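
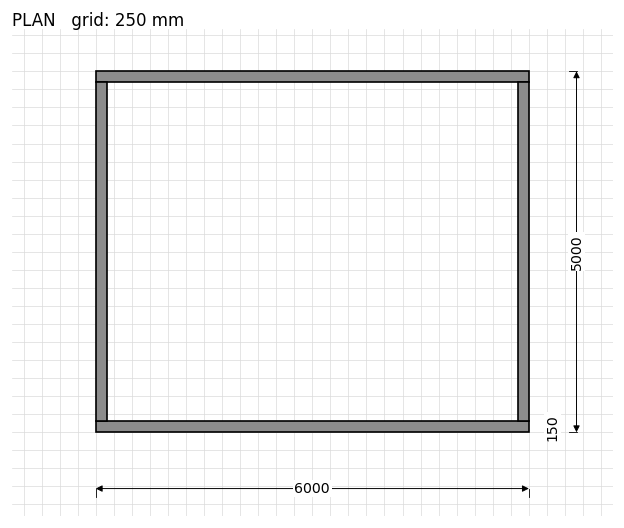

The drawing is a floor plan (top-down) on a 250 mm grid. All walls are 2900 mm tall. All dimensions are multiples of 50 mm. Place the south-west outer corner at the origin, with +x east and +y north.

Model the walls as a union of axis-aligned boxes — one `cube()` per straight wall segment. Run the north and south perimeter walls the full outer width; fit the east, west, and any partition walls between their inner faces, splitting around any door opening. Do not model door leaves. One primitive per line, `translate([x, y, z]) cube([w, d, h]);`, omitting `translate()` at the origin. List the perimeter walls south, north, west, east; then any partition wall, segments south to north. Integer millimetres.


cube([6000, 150, 2900]);
translate([0, 4850, 0]) cube([6000, 150, 2900]);
translate([0, 150, 0]) cube([150, 4700, 2900]);
translate([5850, 150, 0]) cube([150, 4700, 2900]);


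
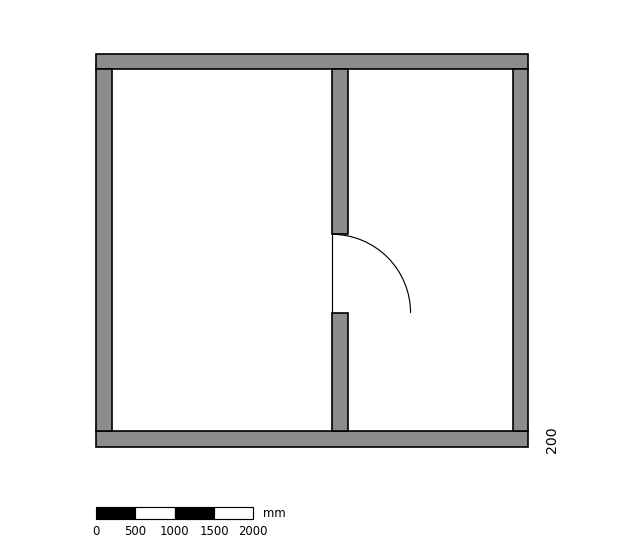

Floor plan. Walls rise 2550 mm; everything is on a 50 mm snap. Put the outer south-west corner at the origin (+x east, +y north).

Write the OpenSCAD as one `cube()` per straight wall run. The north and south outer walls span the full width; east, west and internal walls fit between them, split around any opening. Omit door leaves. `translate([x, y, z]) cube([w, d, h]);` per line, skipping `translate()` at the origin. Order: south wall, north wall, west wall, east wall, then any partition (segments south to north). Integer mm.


cube([5500, 200, 2550]);
translate([0, 4800, 0]) cube([5500, 200, 2550]);
translate([0, 200, 0]) cube([200, 4600, 2550]);
translate([5300, 200, 0]) cube([200, 4600, 2550]);
translate([3000, 200, 0]) cube([200, 1500, 2550]);
translate([3000, 2700, 0]) cube([200, 2100, 2550]);


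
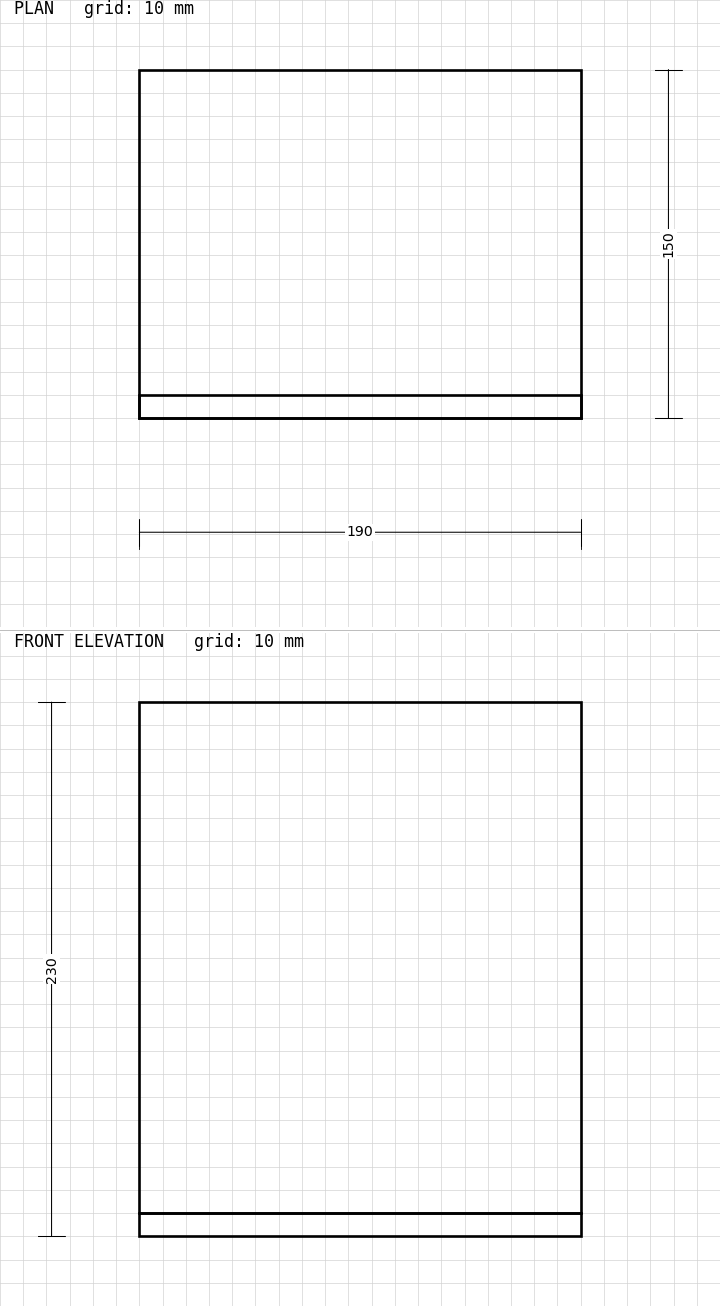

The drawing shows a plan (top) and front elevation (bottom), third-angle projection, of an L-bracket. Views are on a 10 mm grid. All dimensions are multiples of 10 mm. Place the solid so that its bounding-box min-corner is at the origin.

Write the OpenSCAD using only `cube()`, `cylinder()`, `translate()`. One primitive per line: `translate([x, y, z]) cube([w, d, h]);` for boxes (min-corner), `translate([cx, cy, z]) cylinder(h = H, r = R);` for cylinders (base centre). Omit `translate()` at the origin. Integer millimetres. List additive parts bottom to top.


cube([190, 150, 10]);
translate([0, 0, 10]) cube([190, 10, 220]);


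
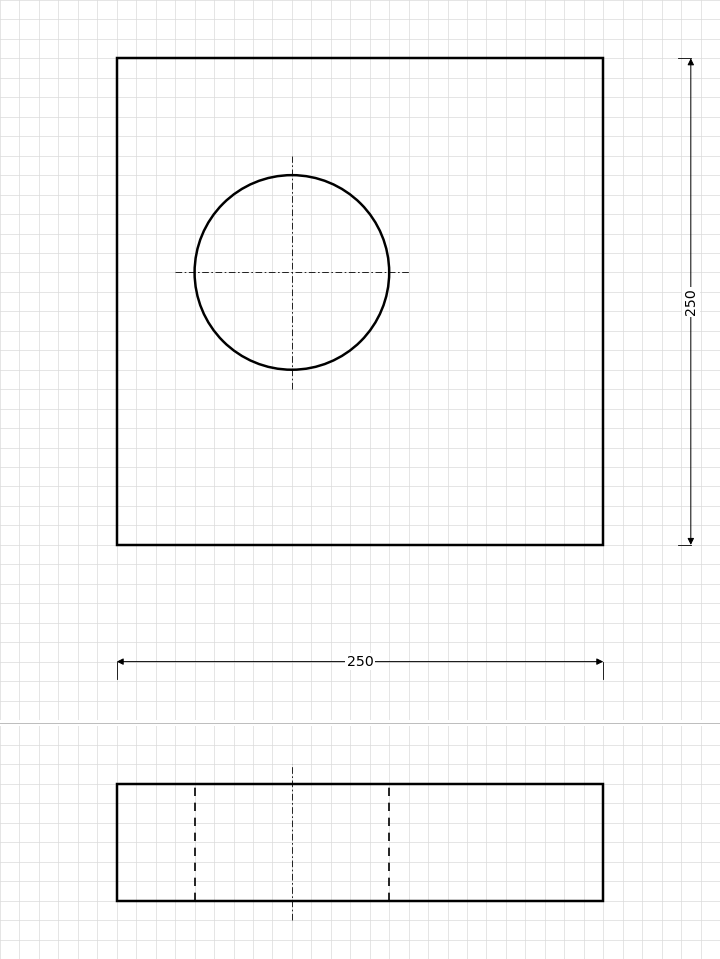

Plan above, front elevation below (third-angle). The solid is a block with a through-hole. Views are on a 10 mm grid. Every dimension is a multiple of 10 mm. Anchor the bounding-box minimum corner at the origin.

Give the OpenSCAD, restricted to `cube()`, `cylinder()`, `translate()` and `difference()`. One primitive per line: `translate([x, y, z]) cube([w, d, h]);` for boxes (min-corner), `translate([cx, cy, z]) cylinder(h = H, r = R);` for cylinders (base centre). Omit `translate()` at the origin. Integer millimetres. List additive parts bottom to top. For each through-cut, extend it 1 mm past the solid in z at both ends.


difference() {
  cube([250, 250, 60]);
  translate([90, 140, -1]) cylinder(h = 62, r = 50);
}


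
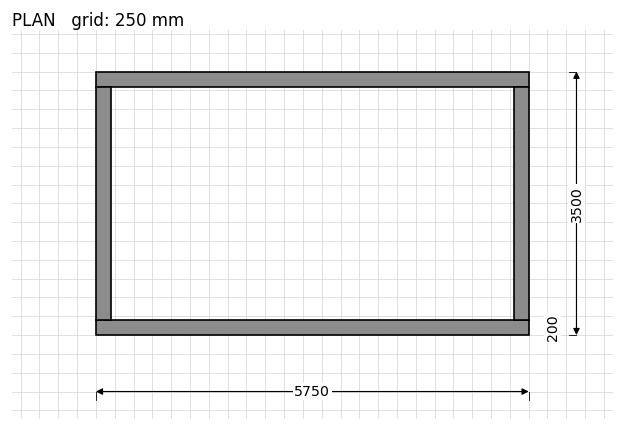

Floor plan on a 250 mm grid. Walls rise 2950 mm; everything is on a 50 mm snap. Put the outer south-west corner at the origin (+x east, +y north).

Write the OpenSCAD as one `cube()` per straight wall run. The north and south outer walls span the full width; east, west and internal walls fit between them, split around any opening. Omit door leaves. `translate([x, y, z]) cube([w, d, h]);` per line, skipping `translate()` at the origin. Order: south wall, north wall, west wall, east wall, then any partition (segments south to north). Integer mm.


cube([5750, 200, 2950]);
translate([0, 3300, 0]) cube([5750, 200, 2950]);
translate([0, 200, 0]) cube([200, 3100, 2950]);
translate([5550, 200, 0]) cube([200, 3100, 2950]);


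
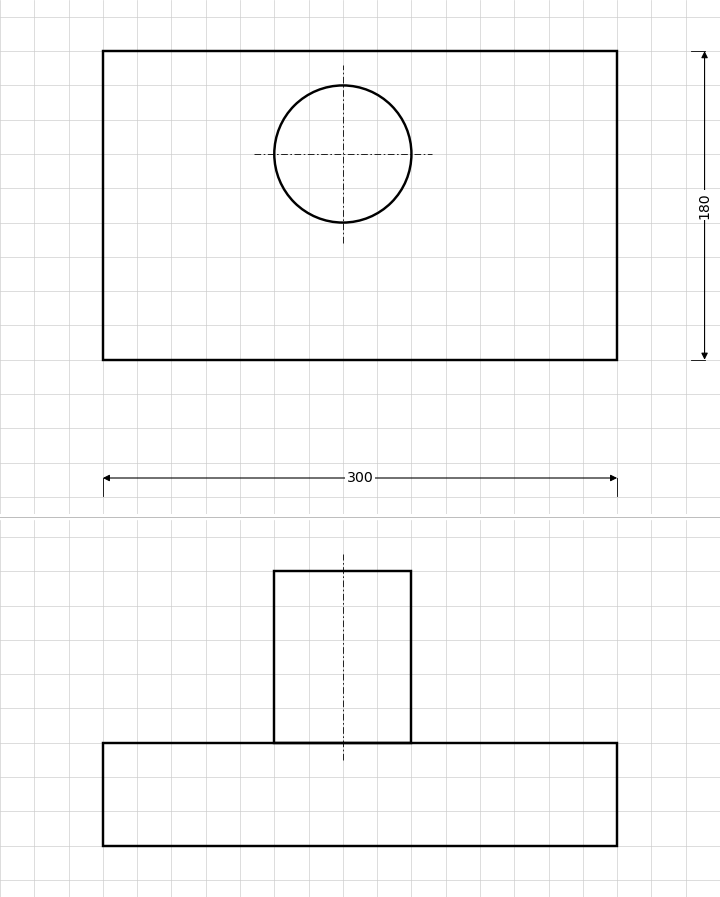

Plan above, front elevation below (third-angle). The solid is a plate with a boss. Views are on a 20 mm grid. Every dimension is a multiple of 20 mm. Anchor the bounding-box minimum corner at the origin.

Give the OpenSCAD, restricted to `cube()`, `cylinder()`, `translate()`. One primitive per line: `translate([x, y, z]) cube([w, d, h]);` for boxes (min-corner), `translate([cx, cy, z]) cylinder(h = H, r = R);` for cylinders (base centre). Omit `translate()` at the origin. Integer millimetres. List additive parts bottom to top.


cube([300, 180, 60]);
translate([140, 120, 60]) cylinder(h = 100, r = 40);


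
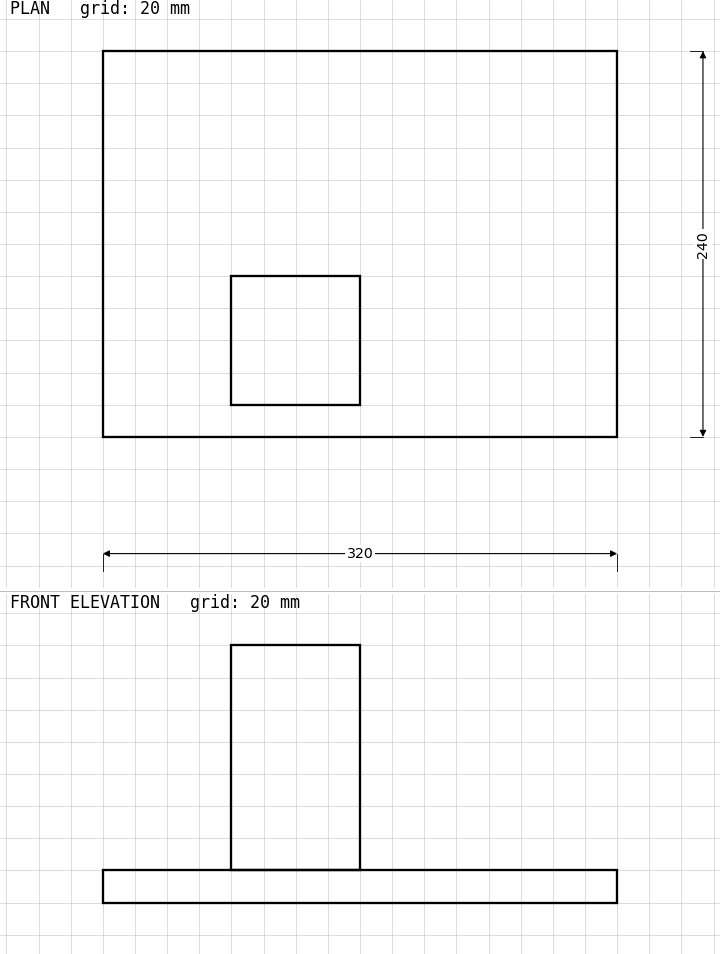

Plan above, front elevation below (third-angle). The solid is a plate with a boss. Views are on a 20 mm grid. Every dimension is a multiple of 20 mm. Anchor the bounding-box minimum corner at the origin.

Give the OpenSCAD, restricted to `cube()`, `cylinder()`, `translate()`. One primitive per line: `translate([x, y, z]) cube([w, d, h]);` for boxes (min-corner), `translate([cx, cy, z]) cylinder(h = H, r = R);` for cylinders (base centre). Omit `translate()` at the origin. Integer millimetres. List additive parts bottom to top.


cube([320, 240, 20]);
translate([80, 20, 20]) cube([80, 80, 140]);


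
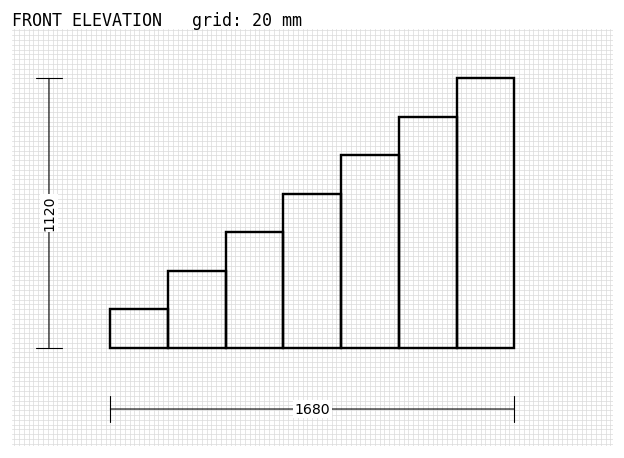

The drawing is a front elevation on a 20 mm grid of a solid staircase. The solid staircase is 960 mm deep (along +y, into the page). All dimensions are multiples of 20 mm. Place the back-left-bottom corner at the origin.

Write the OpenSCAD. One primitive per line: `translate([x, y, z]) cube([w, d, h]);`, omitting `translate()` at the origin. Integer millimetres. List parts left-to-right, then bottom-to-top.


cube([240, 960, 160]);
translate([240, 0, 0]) cube([240, 960, 320]);
translate([480, 0, 0]) cube([240, 960, 480]);
translate([720, 0, 0]) cube([240, 960, 640]);
translate([960, 0, 0]) cube([240, 960, 800]);
translate([1200, 0, 0]) cube([240, 960, 960]);
translate([1440, 0, 0]) cube([240, 960, 1120]);


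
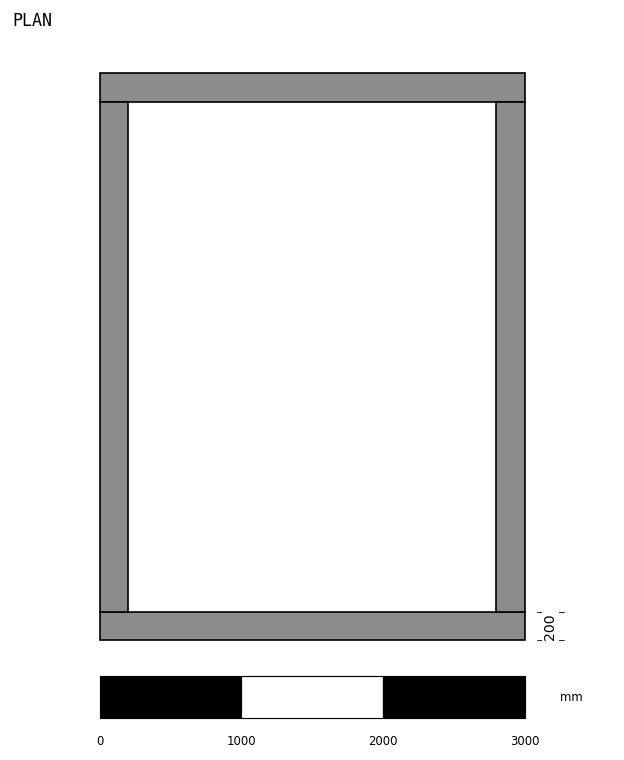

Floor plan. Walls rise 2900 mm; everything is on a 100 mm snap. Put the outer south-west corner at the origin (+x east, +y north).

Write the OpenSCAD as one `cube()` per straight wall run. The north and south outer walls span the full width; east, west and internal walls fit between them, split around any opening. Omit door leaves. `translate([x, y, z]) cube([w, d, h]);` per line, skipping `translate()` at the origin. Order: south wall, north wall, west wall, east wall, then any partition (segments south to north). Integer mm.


cube([3000, 200, 2900]);
translate([0, 3800, 0]) cube([3000, 200, 2900]);
translate([0, 200, 0]) cube([200, 3600, 2900]);
translate([2800, 200, 0]) cube([200, 3600, 2900]);


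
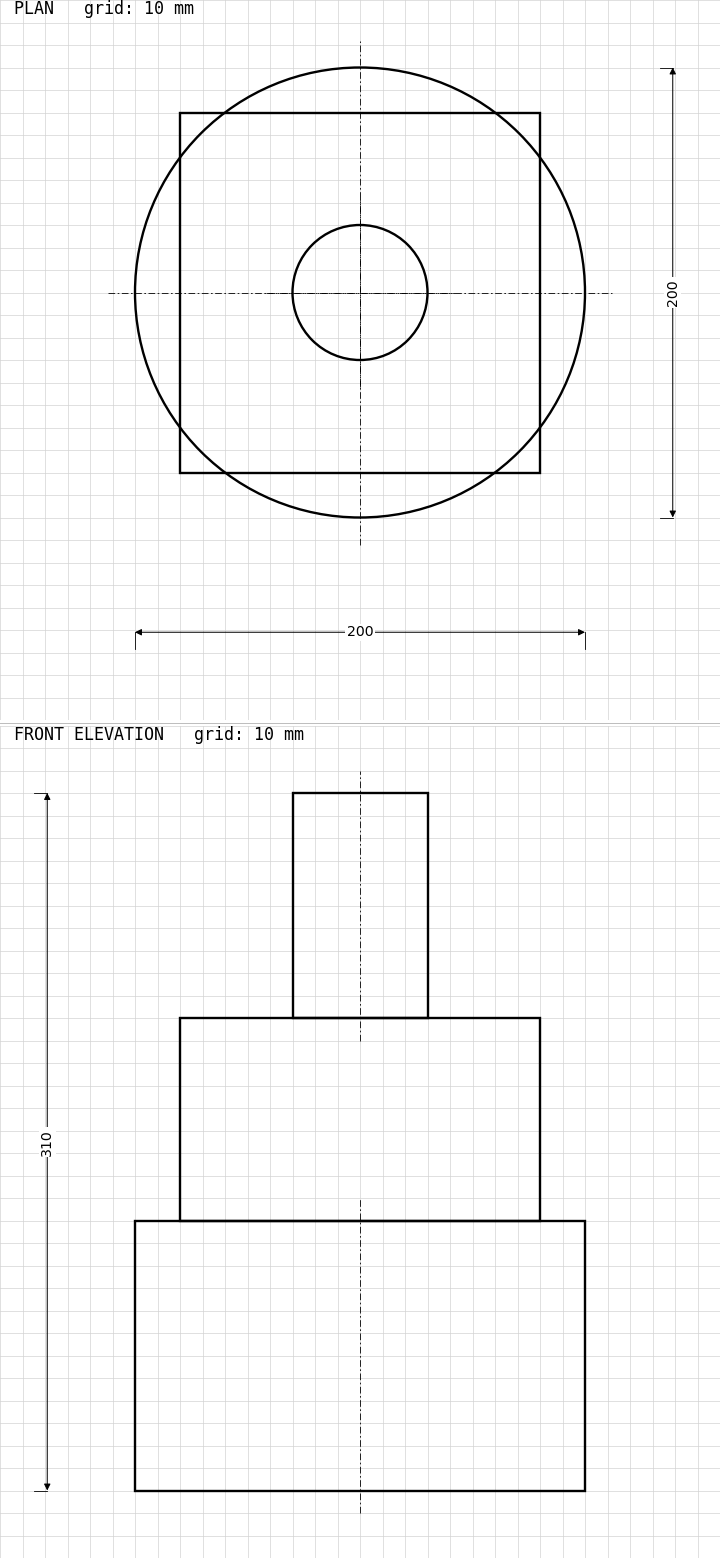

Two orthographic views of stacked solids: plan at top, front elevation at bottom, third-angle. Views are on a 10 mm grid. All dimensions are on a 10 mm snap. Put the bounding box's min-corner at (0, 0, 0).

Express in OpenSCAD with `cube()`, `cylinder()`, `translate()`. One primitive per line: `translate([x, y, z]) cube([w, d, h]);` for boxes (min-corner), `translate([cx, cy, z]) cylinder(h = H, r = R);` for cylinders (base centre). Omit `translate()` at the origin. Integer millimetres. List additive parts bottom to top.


translate([100, 100, 0]) cylinder(h = 120, r = 100);
translate([20, 20, 120]) cube([160, 160, 90]);
translate([100, 100, 210]) cylinder(h = 100, r = 30);


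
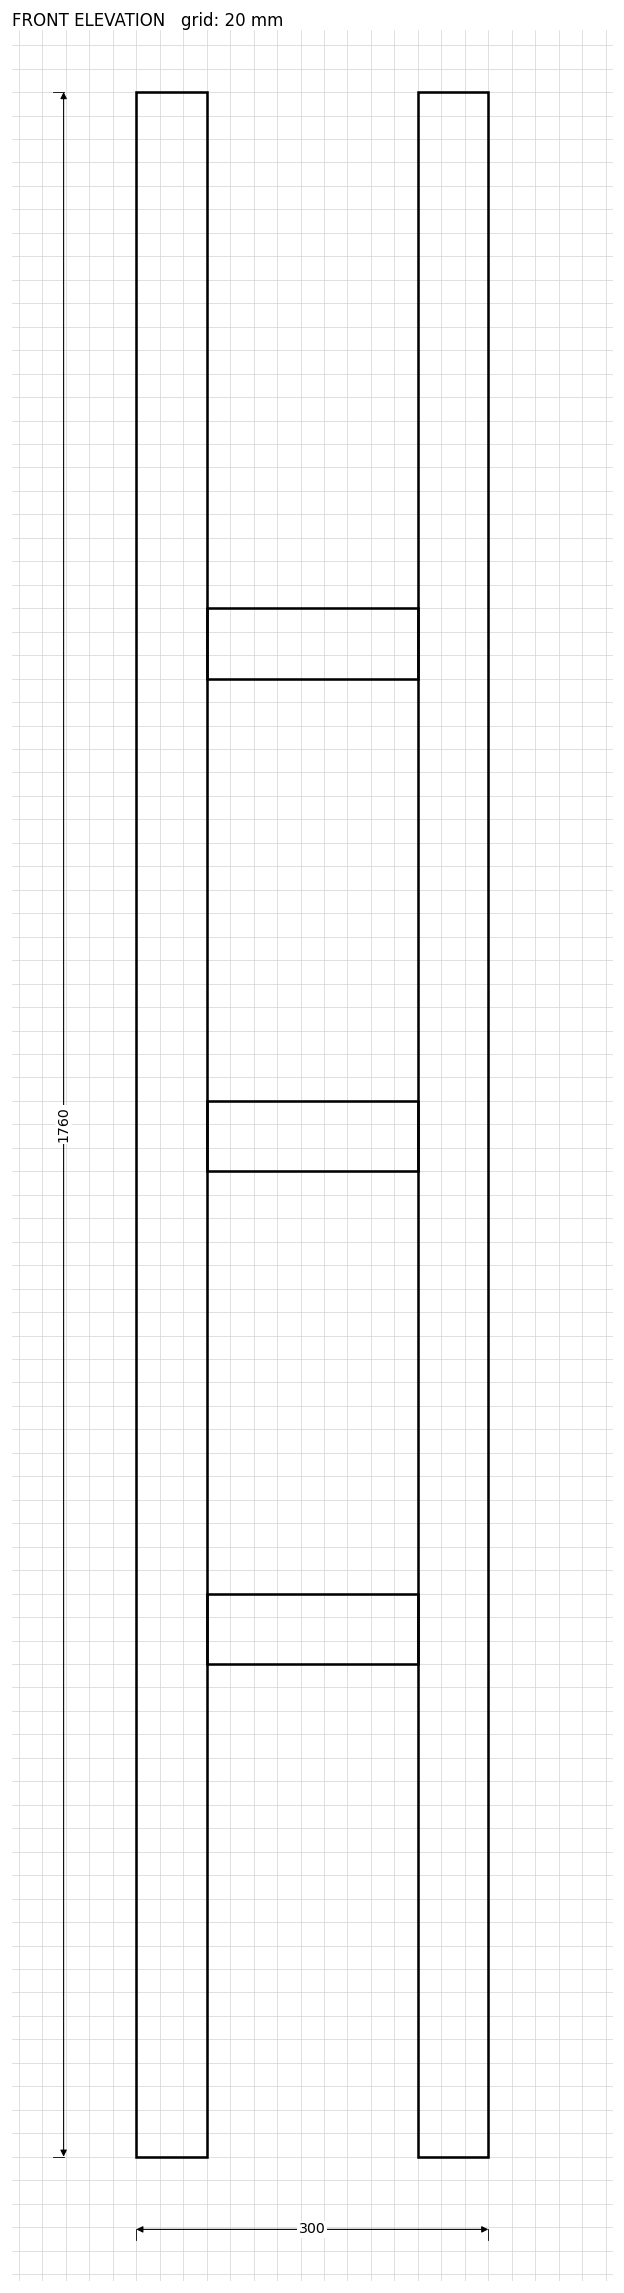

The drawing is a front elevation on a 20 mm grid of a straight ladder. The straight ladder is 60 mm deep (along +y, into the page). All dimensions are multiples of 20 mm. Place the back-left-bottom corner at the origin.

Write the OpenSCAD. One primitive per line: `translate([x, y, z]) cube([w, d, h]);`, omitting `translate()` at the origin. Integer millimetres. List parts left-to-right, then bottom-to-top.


cube([60, 60, 1760]);
translate([60, 0, 420]) cube([180, 60, 60]);
translate([60, 0, 840]) cube([180, 60, 60]);
translate([60, 0, 1260]) cube([180, 60, 60]);
translate([240, 0, 0]) cube([60, 60, 1760]);


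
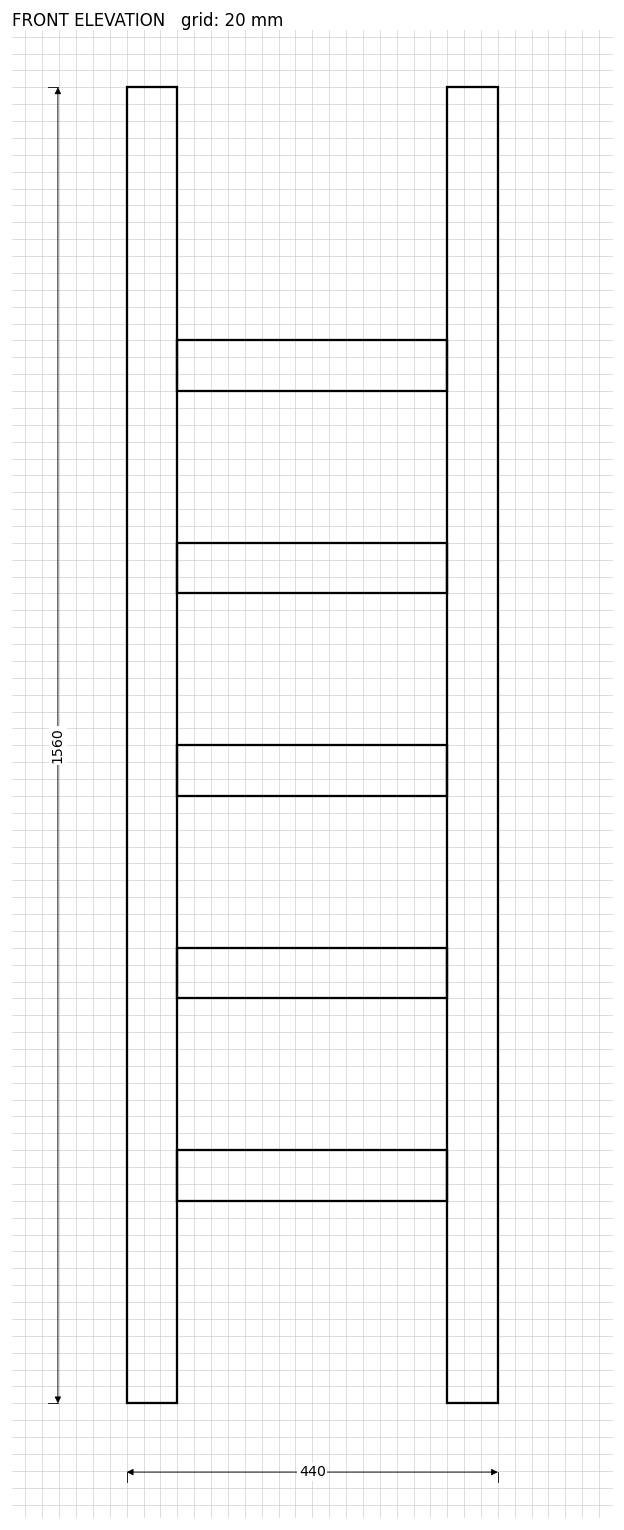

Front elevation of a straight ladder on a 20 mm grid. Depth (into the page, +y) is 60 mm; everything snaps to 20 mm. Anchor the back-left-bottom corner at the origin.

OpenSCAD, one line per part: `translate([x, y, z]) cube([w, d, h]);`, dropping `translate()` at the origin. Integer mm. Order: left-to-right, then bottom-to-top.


cube([60, 60, 1560]);
translate([60, 0, 240]) cube([320, 60, 60]);
translate([60, 0, 480]) cube([320, 60, 60]);
translate([60, 0, 720]) cube([320, 60, 60]);
translate([60, 0, 960]) cube([320, 60, 60]);
translate([60, 0, 1200]) cube([320, 60, 60]);
translate([380, 0, 0]) cube([60, 60, 1560]);


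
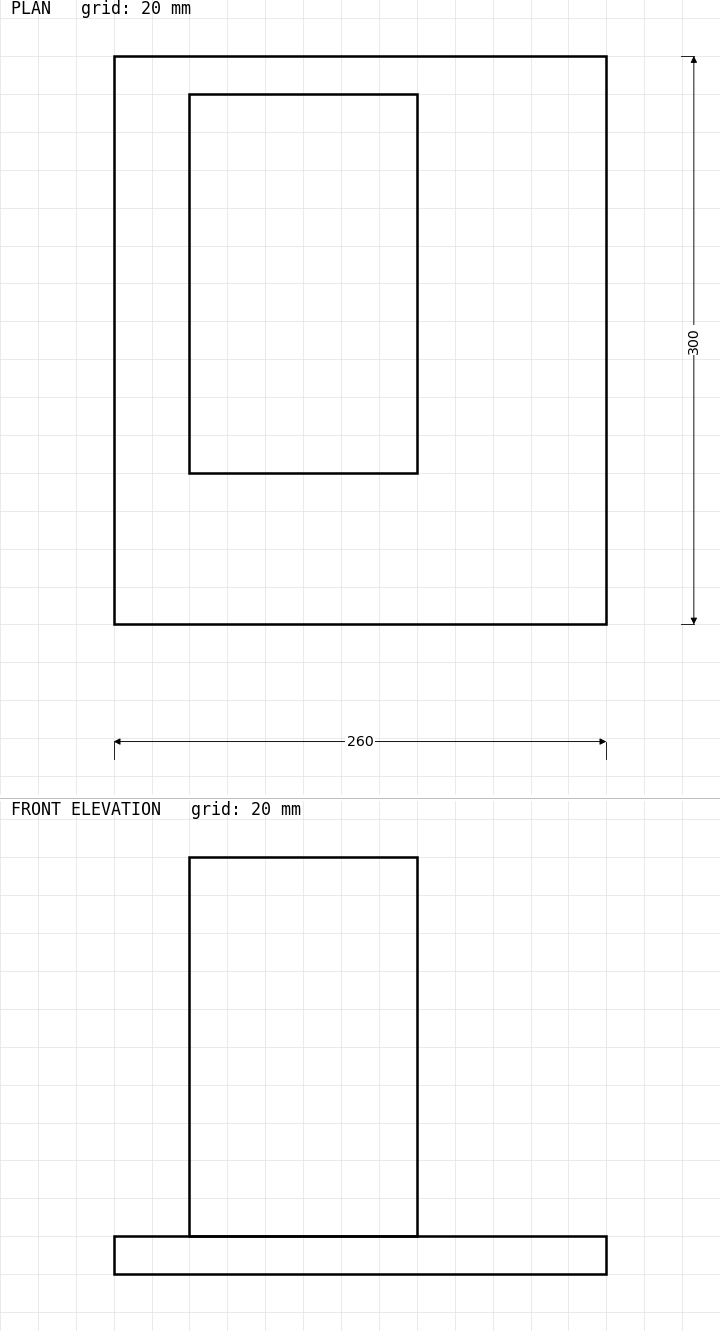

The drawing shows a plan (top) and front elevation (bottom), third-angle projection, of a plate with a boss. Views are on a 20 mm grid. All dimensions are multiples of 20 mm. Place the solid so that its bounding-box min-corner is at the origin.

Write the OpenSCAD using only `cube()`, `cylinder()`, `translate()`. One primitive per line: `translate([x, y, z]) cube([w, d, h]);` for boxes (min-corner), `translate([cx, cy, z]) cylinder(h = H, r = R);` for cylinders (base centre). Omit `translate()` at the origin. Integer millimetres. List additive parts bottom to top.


cube([260, 300, 20]);
translate([40, 80, 20]) cube([120, 200, 200]);


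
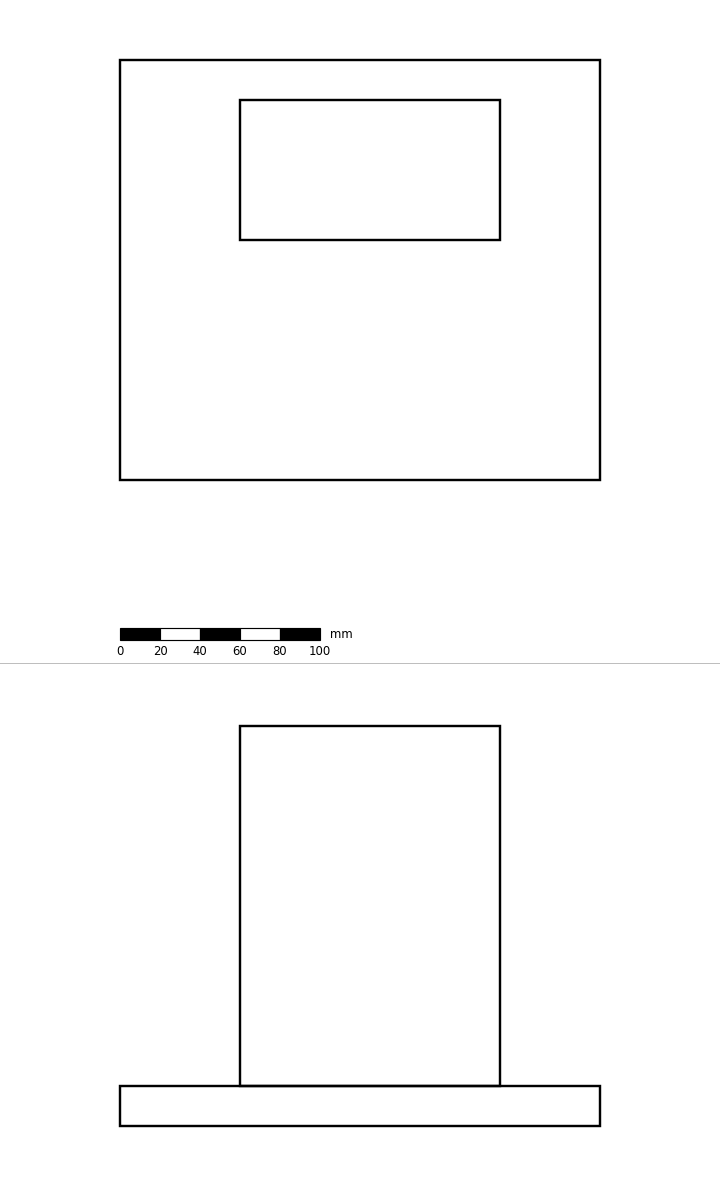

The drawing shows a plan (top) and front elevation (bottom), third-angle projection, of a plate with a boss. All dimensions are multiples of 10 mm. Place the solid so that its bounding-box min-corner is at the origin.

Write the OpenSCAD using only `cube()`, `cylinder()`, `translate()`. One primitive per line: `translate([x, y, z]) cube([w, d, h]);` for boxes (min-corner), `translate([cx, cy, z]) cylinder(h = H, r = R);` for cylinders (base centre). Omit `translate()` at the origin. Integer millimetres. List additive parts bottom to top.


cube([240, 210, 20]);
translate([60, 120, 20]) cube([130, 70, 180]);


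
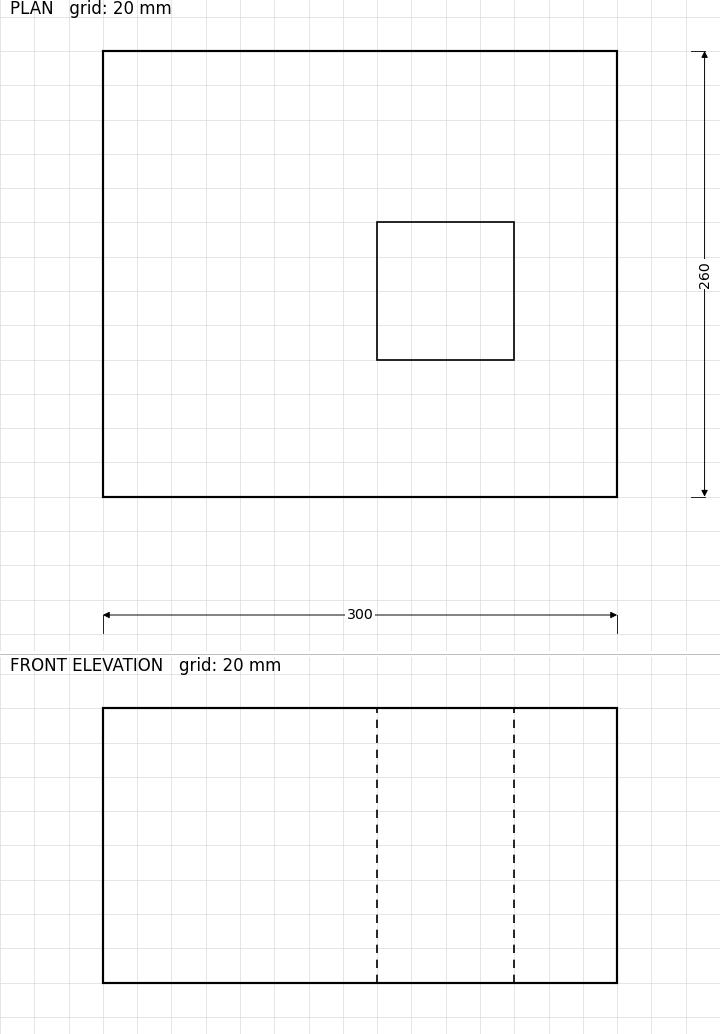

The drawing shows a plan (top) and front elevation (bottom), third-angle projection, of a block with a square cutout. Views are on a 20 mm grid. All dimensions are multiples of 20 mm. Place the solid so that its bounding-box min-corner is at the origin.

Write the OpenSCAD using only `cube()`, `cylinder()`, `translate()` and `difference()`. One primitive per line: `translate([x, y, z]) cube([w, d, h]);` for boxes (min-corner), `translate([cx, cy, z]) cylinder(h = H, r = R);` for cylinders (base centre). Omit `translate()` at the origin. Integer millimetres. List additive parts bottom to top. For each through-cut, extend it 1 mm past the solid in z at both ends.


difference() {
  cube([300, 260, 160]);
  translate([160, 80, -1]) cube([80, 80, 162]);
}


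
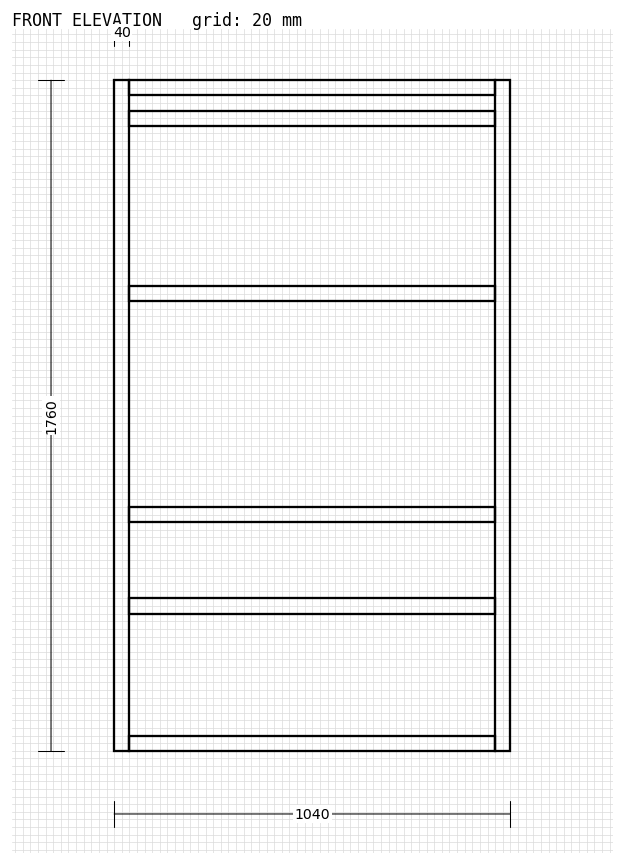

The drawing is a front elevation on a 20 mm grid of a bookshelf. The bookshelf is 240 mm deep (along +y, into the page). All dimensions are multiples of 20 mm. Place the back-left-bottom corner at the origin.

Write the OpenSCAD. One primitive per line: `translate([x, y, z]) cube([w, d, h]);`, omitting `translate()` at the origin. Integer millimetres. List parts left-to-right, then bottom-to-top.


cube([40, 240, 1760]);
translate([40, 0, 0]) cube([960, 240, 40]);
translate([40, 0, 360]) cube([960, 240, 40]);
translate([40, 0, 600]) cube([960, 240, 40]);
translate([40, 0, 1180]) cube([960, 240, 40]);
translate([40, 0, 1640]) cube([960, 240, 40]);
translate([40, 0, 1720]) cube([960, 240, 40]);
translate([1000, 0, 0]) cube([40, 240, 1760]);


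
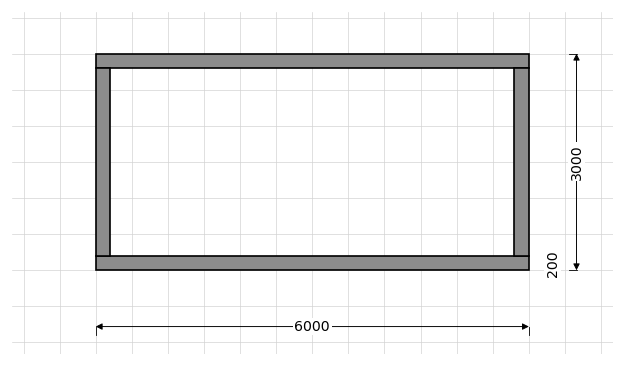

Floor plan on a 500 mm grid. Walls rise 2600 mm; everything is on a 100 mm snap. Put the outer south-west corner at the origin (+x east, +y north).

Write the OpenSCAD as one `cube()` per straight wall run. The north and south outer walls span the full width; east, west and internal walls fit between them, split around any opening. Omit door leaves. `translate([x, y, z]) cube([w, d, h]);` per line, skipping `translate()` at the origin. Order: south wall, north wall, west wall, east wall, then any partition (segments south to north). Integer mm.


cube([6000, 200, 2600]);
translate([0, 2800, 0]) cube([6000, 200, 2600]);
translate([0, 200, 0]) cube([200, 2600, 2600]);
translate([5800, 200, 0]) cube([200, 2600, 2600]);


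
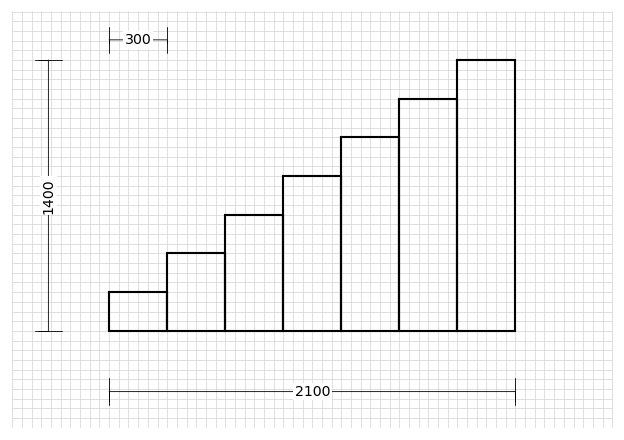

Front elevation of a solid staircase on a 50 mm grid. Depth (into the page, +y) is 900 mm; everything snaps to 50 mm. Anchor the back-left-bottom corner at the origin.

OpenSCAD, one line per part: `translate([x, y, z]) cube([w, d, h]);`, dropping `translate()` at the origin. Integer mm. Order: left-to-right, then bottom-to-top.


cube([300, 900, 200]);
translate([300, 0, 0]) cube([300, 900, 400]);
translate([600, 0, 0]) cube([300, 900, 600]);
translate([900, 0, 0]) cube([300, 900, 800]);
translate([1200, 0, 0]) cube([300, 900, 1000]);
translate([1500, 0, 0]) cube([300, 900, 1200]);
translate([1800, 0, 0]) cube([300, 900, 1400]);


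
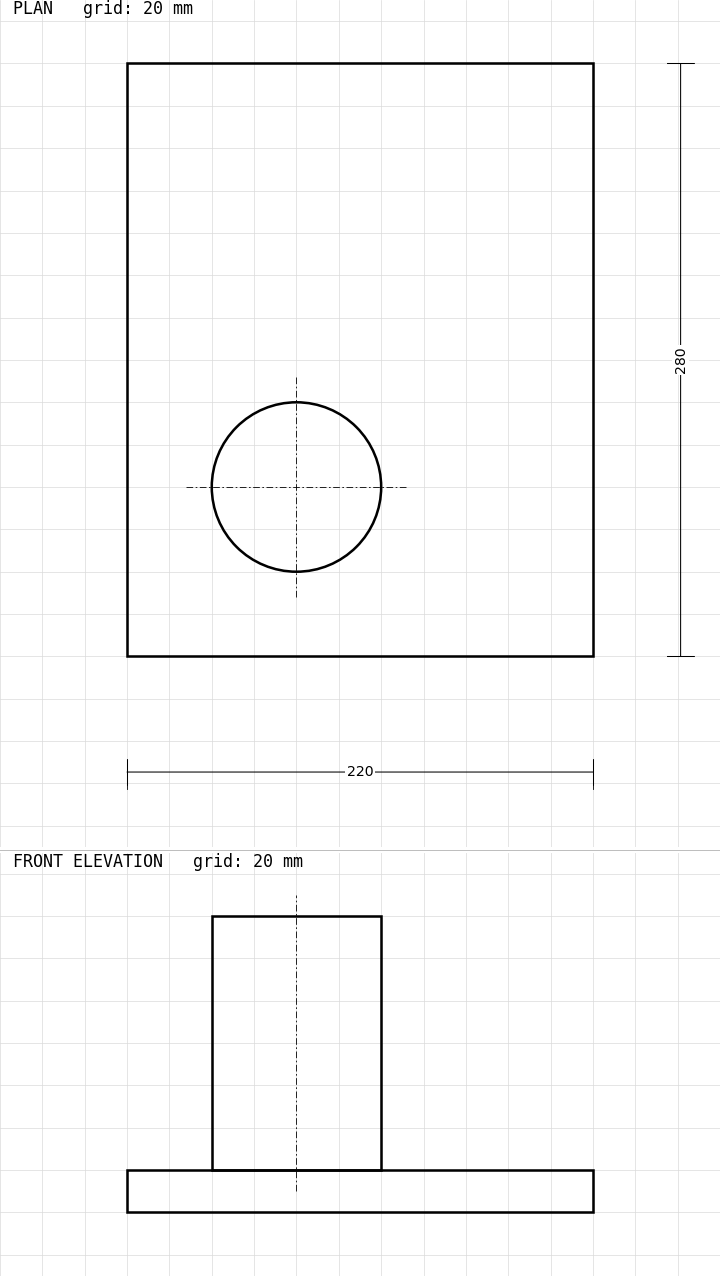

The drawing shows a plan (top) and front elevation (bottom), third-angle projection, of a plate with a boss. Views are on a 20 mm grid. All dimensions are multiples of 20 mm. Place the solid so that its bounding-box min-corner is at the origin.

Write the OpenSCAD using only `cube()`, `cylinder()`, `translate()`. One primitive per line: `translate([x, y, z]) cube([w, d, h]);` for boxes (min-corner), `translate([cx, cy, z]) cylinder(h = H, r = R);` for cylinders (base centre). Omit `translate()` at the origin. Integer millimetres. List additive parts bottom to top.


cube([220, 280, 20]);
translate([80, 80, 20]) cylinder(h = 120, r = 40);


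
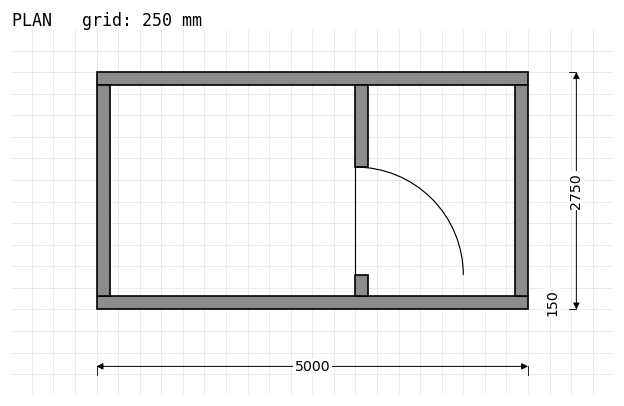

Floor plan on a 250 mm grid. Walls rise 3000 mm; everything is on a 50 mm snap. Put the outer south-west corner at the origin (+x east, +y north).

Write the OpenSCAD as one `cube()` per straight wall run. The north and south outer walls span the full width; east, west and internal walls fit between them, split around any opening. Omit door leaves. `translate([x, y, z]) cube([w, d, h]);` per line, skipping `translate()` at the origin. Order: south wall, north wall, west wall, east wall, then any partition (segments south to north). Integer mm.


cube([5000, 150, 3000]);
translate([0, 2600, 0]) cube([5000, 150, 3000]);
translate([0, 150, 0]) cube([150, 2450, 3000]);
translate([4850, 150, 0]) cube([150, 2450, 3000]);
translate([3000, 150, 0]) cube([150, 250, 3000]);
translate([3000, 1650, 0]) cube([150, 950, 3000]);


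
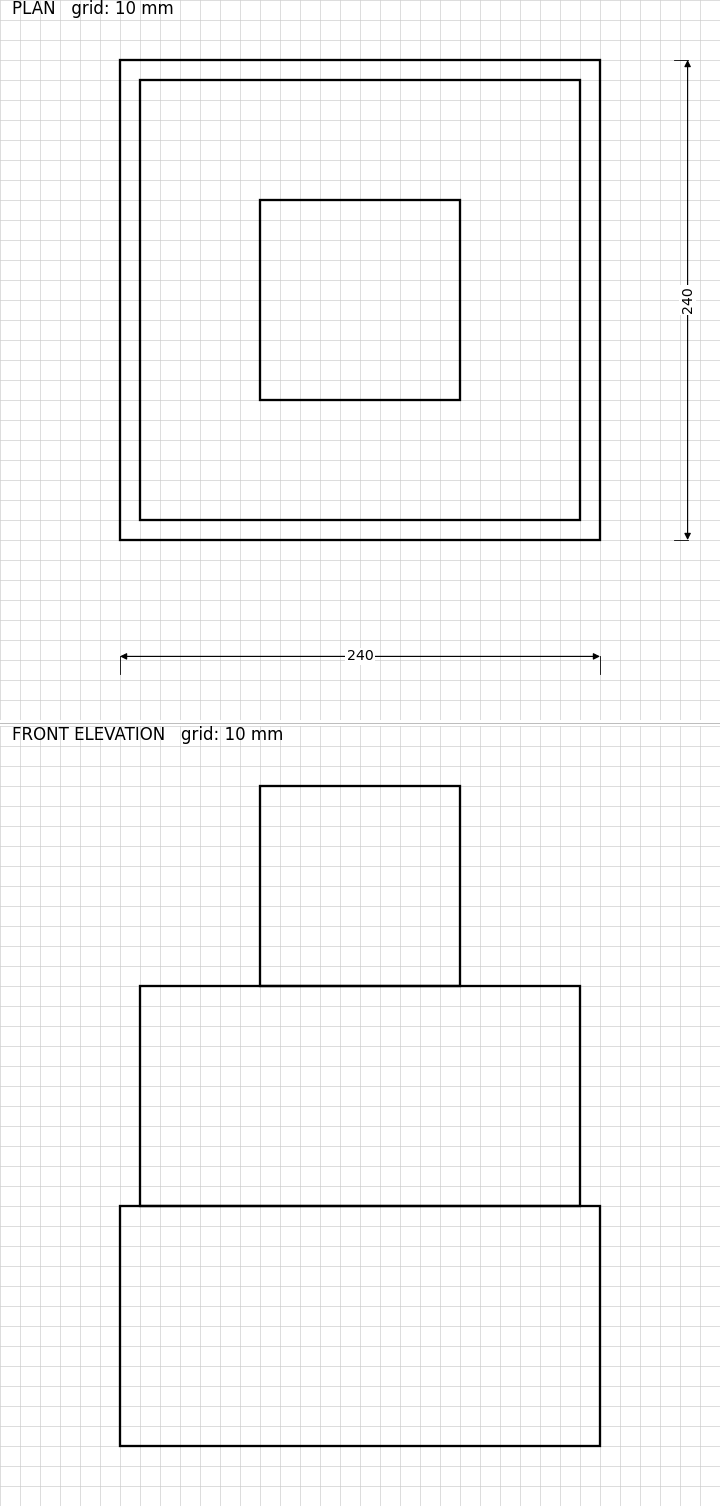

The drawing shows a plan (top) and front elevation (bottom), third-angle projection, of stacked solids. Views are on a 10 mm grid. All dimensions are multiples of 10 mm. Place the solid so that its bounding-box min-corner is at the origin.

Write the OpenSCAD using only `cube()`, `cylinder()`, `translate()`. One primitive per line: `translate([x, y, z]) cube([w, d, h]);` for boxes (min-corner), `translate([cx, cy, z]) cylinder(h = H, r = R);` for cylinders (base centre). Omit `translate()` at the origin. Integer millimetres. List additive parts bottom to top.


cube([240, 240, 120]);
translate([10, 10, 120]) cube([220, 220, 110]);
translate([70, 70, 230]) cube([100, 100, 100]);


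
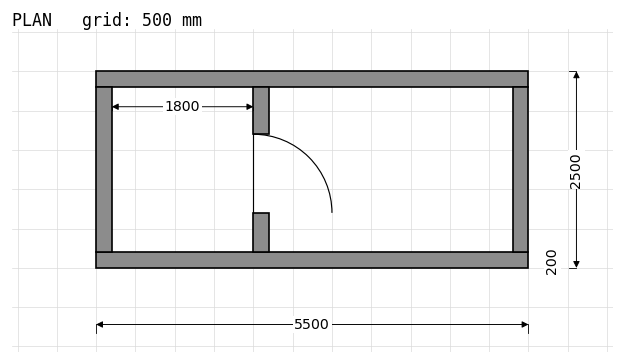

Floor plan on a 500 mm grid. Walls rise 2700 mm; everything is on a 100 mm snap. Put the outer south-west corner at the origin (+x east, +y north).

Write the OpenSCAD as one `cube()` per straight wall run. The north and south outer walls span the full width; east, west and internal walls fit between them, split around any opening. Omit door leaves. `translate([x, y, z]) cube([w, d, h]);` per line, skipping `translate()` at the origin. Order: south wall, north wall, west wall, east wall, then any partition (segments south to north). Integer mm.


cube([5500, 200, 2700]);
translate([0, 2300, 0]) cube([5500, 200, 2700]);
translate([0, 200, 0]) cube([200, 2100, 2700]);
translate([5300, 200, 0]) cube([200, 2100, 2700]);
translate([2000, 200, 0]) cube([200, 500, 2700]);
translate([2000, 1700, 0]) cube([200, 600, 2700]);


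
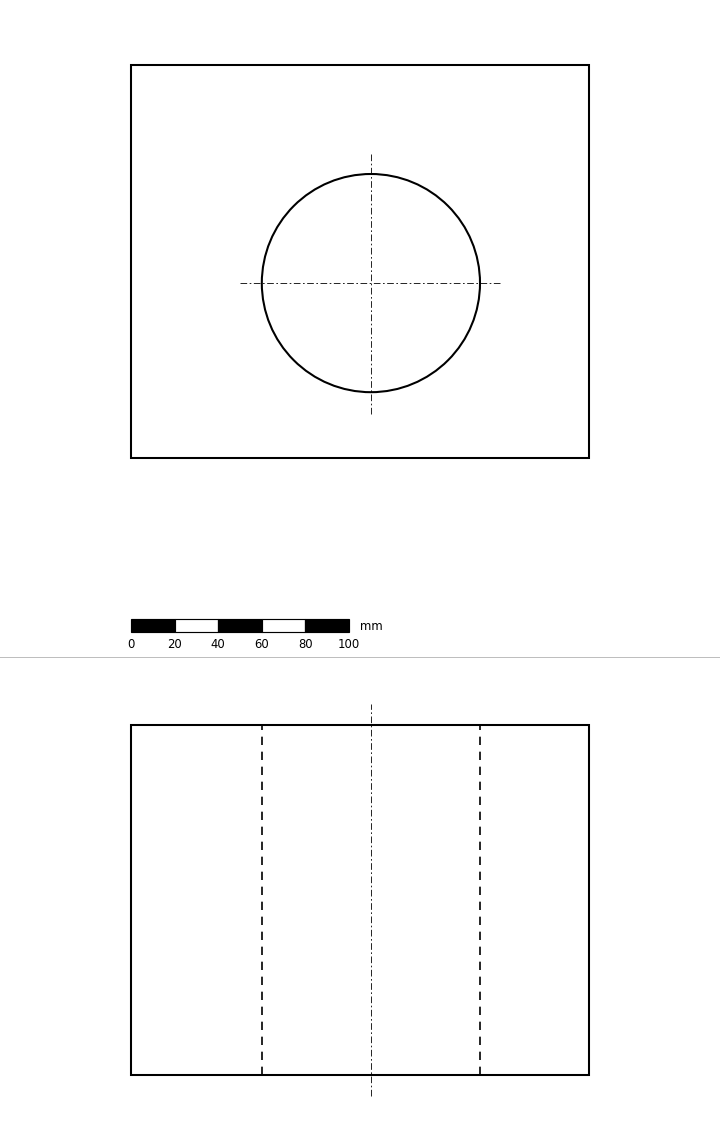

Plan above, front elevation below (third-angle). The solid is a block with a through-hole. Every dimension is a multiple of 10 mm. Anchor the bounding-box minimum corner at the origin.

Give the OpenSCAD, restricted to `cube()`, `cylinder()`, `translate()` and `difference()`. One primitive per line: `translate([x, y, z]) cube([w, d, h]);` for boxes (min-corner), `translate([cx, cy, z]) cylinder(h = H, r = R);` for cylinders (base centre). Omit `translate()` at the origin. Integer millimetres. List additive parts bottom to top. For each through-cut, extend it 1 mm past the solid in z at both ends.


difference() {
  cube([210, 180, 160]);
  translate([110, 80, -1]) cylinder(h = 162, r = 50);
}


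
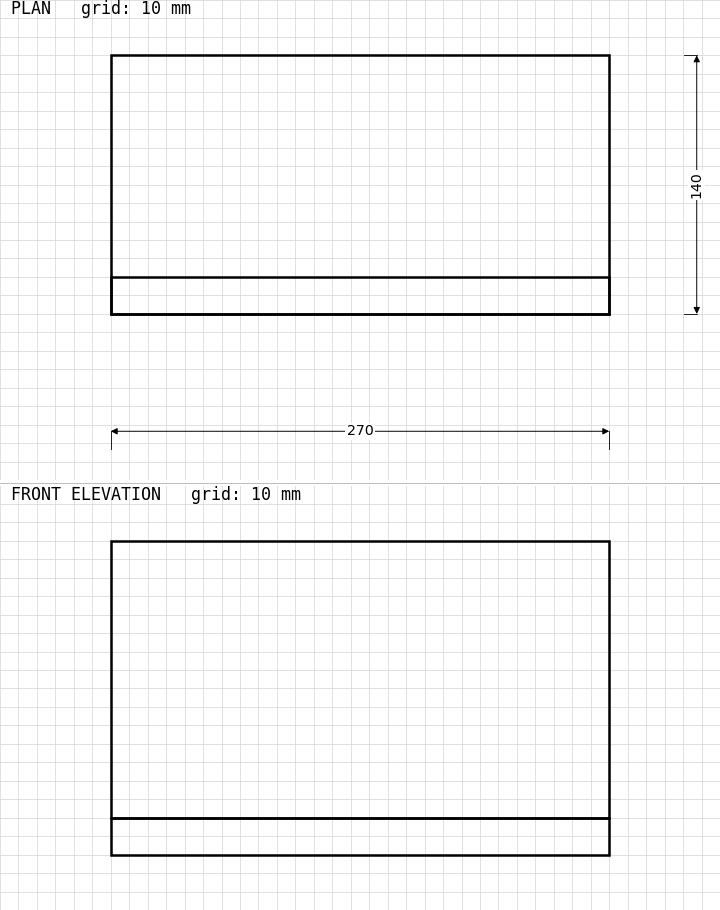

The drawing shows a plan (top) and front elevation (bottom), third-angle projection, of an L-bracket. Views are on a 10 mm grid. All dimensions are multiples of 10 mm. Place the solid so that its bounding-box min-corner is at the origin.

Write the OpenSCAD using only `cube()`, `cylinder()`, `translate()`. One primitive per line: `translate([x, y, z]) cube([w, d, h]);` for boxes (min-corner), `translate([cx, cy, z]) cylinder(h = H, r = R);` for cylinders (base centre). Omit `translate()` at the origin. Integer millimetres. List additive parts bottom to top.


cube([270, 140, 20]);
translate([0, 0, 20]) cube([270, 20, 150]);


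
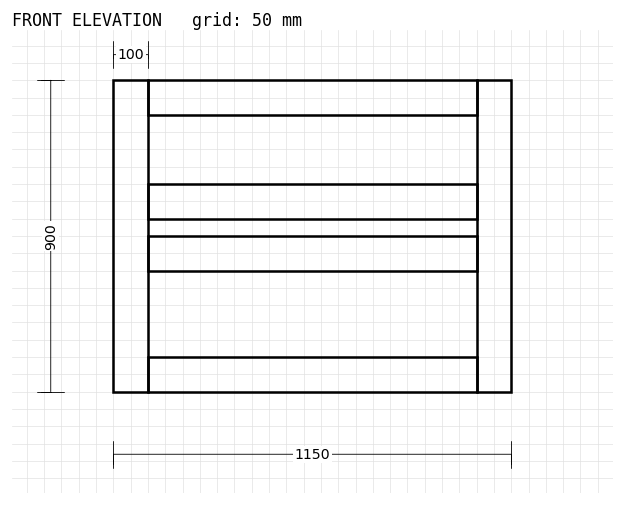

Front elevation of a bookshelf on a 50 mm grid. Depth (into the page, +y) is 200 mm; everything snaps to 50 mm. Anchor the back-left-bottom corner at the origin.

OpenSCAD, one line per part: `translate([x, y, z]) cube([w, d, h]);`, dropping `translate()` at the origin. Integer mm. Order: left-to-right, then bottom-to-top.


cube([100, 200, 900]);
translate([100, 0, 0]) cube([950, 200, 100]);
translate([100, 0, 350]) cube([950, 200, 100]);
translate([100, 0, 500]) cube([950, 200, 100]);
translate([100, 0, 800]) cube([950, 200, 100]);
translate([1050, 0, 0]) cube([100, 200, 900]);


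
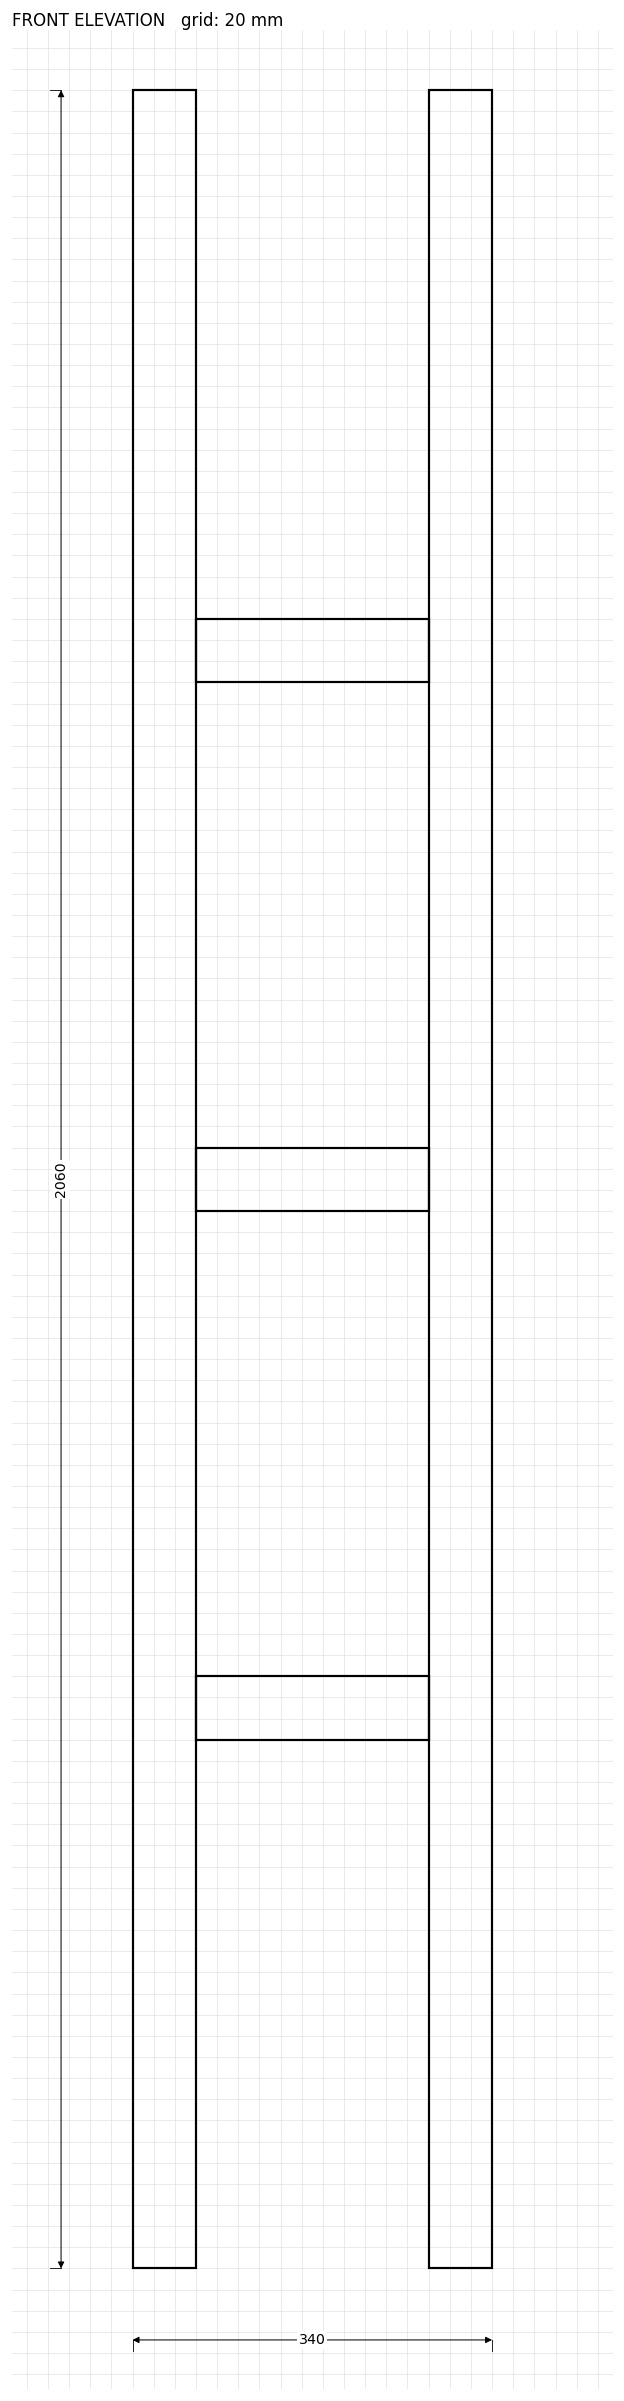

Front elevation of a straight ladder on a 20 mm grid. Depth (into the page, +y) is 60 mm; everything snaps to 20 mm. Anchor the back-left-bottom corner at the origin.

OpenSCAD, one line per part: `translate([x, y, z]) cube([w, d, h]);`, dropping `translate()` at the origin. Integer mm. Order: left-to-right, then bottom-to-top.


cube([60, 60, 2060]);
translate([60, 0, 500]) cube([220, 60, 60]);
translate([60, 0, 1000]) cube([220, 60, 60]);
translate([60, 0, 1500]) cube([220, 60, 60]);
translate([280, 0, 0]) cube([60, 60, 2060]);


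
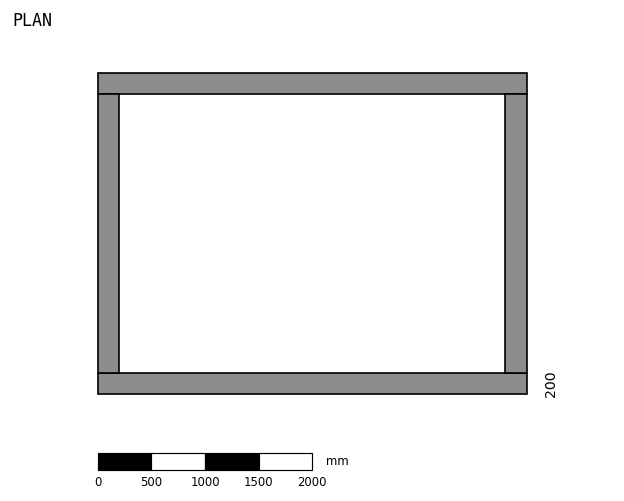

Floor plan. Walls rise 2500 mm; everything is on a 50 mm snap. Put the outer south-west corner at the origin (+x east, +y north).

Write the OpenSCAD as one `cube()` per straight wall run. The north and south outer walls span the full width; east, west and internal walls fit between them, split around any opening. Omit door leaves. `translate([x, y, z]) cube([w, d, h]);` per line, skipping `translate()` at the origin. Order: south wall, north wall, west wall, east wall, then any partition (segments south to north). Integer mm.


cube([4000, 200, 2500]);
translate([0, 2800, 0]) cube([4000, 200, 2500]);
translate([0, 200, 0]) cube([200, 2600, 2500]);
translate([3800, 200, 0]) cube([200, 2600, 2500]);


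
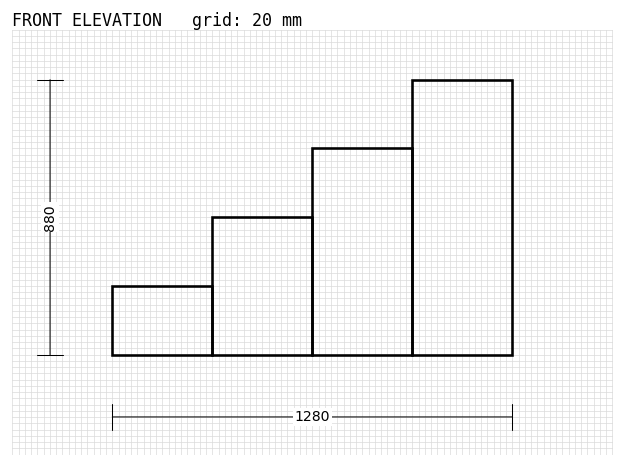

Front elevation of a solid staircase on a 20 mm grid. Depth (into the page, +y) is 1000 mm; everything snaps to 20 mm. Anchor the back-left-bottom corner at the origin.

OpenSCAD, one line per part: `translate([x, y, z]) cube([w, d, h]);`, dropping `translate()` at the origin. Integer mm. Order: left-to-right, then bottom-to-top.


cube([320, 1000, 220]);
translate([320, 0, 0]) cube([320, 1000, 440]);
translate([640, 0, 0]) cube([320, 1000, 660]);
translate([960, 0, 0]) cube([320, 1000, 880]);


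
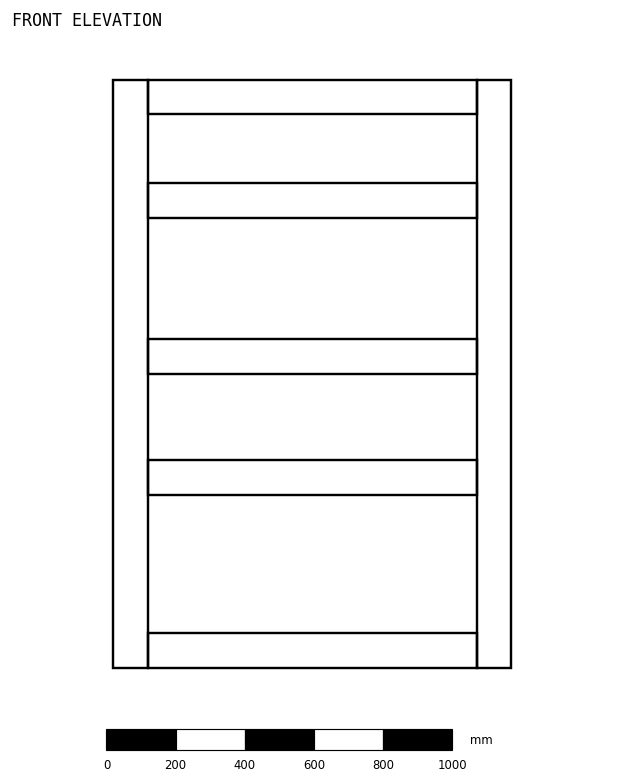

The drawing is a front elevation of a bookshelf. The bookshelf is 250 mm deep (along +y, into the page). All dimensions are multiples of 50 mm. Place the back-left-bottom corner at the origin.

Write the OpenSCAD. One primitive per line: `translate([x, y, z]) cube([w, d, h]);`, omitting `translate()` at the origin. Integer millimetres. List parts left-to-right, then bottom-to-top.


cube([100, 250, 1700]);
translate([100, 0, 0]) cube([950, 250, 100]);
translate([100, 0, 500]) cube([950, 250, 100]);
translate([100, 0, 850]) cube([950, 250, 100]);
translate([100, 0, 1300]) cube([950, 250, 100]);
translate([100, 0, 1600]) cube([950, 250, 100]);
translate([1050, 0, 0]) cube([100, 250, 1700]);


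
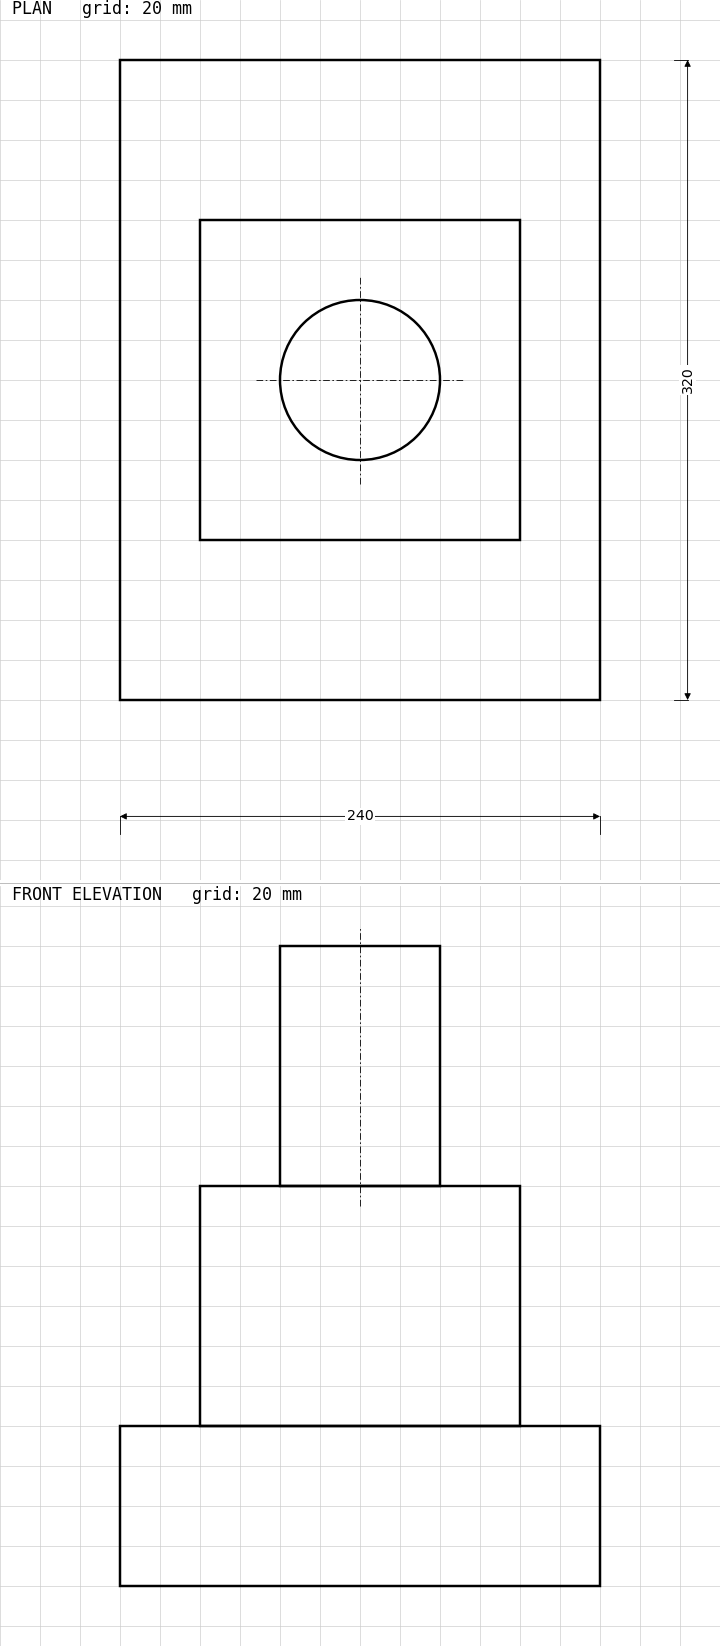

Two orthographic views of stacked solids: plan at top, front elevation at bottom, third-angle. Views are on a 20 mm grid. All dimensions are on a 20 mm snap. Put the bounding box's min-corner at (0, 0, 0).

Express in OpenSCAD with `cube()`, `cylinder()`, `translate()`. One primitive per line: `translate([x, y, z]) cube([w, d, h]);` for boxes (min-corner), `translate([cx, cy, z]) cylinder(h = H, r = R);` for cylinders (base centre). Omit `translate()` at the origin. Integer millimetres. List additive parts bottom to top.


cube([240, 320, 80]);
translate([40, 80, 80]) cube([160, 160, 120]);
translate([120, 160, 200]) cylinder(h = 120, r = 40);


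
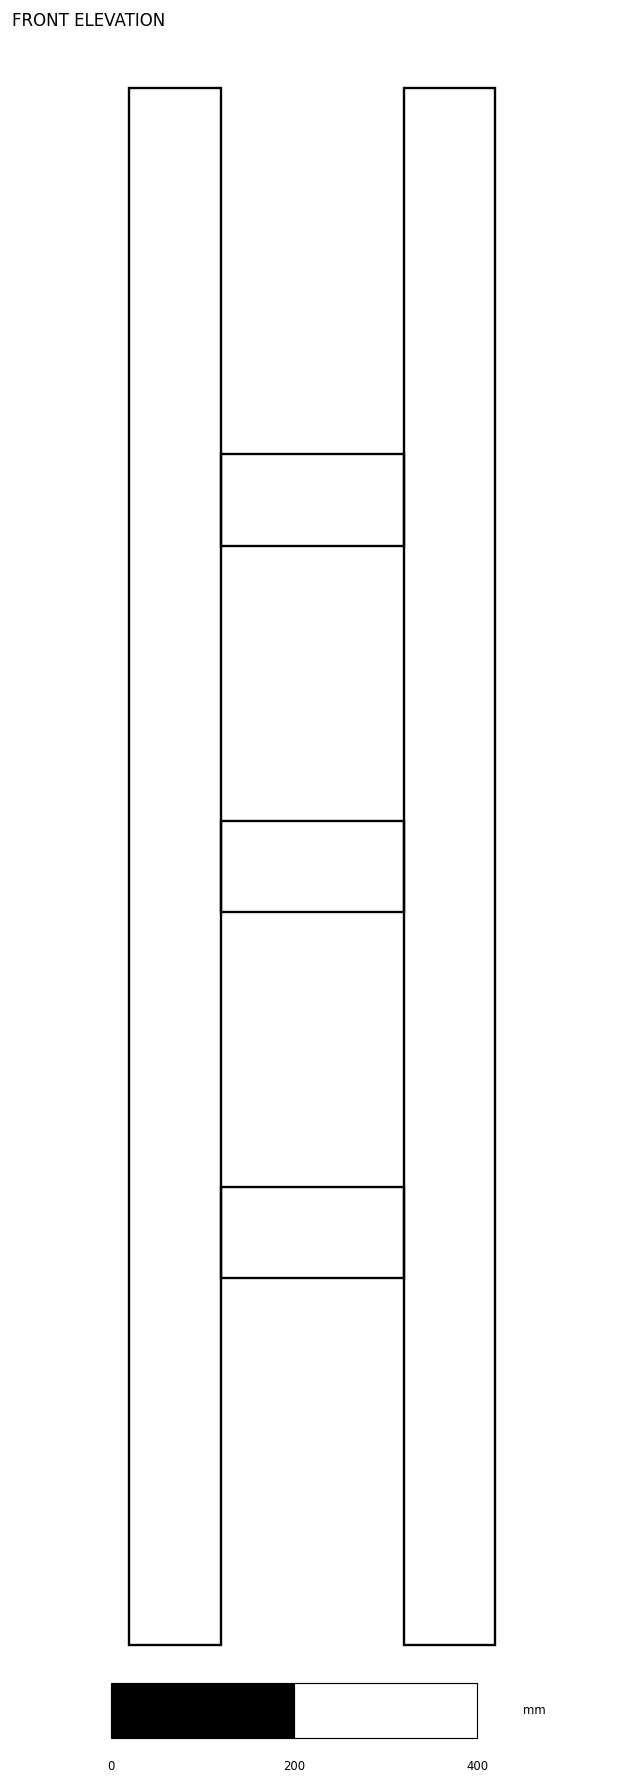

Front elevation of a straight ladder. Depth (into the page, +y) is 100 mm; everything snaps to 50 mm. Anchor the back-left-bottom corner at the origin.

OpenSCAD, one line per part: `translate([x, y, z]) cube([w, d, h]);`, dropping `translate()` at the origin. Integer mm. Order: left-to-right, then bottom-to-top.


cube([100, 100, 1700]);
translate([100, 0, 400]) cube([200, 100, 100]);
translate([100, 0, 800]) cube([200, 100, 100]);
translate([100, 0, 1200]) cube([200, 100, 100]);
translate([300, 0, 0]) cube([100, 100, 1700]);


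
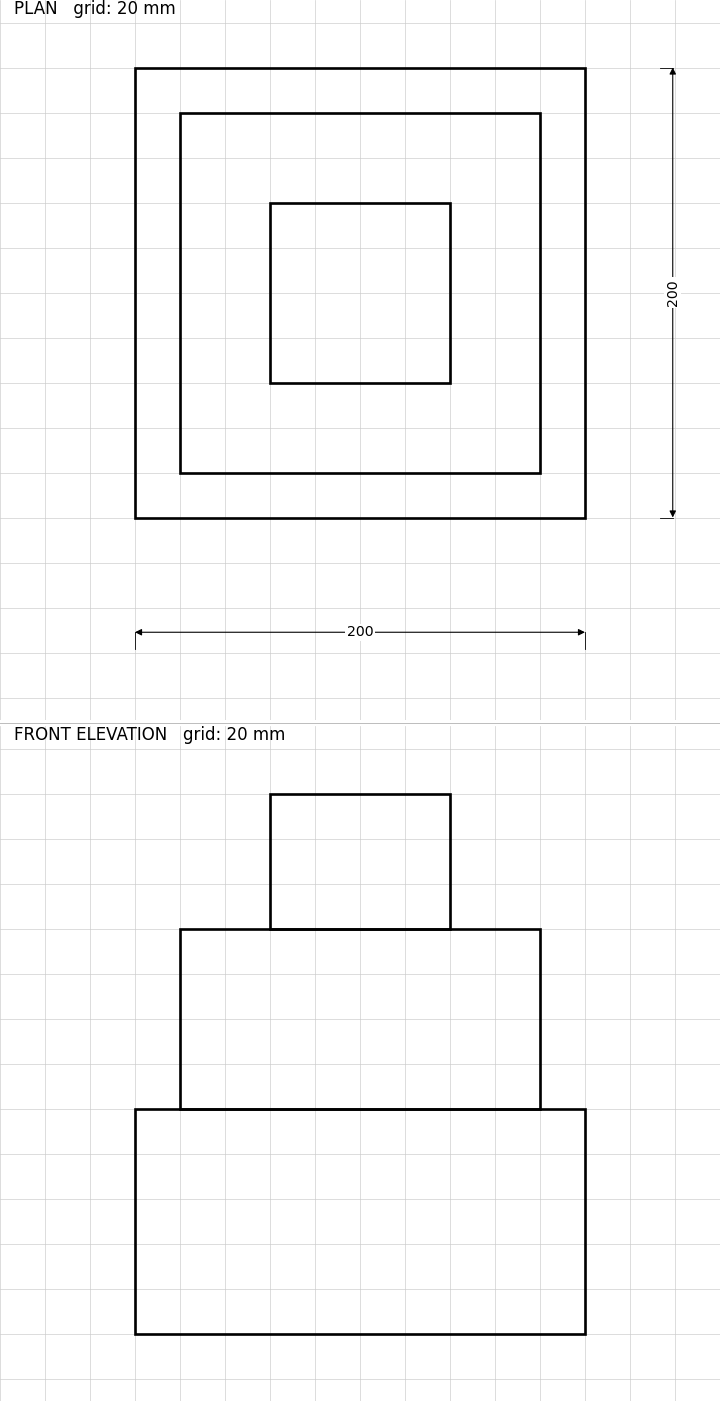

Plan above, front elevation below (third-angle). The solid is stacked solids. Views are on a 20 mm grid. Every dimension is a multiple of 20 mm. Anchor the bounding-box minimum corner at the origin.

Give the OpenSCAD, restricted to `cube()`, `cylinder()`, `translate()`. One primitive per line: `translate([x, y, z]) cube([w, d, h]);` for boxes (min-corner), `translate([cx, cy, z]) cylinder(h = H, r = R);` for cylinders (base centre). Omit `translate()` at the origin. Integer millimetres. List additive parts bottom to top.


cube([200, 200, 100]);
translate([20, 20, 100]) cube([160, 160, 80]);
translate([60, 60, 180]) cube([80, 80, 60]);


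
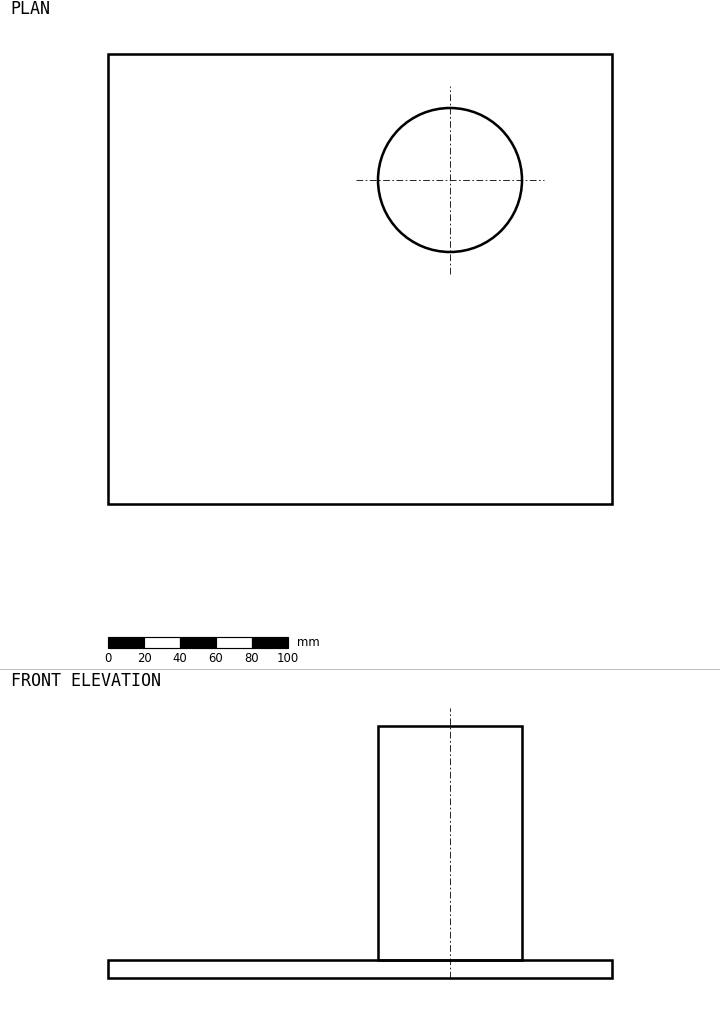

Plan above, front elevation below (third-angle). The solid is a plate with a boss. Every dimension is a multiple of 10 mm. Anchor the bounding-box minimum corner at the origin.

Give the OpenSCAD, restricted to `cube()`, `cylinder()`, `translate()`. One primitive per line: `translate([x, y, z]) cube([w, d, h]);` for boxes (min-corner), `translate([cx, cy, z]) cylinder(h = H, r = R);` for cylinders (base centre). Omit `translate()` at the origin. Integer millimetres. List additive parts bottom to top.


cube([280, 250, 10]);
translate([190, 180, 10]) cylinder(h = 130, r = 40);
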